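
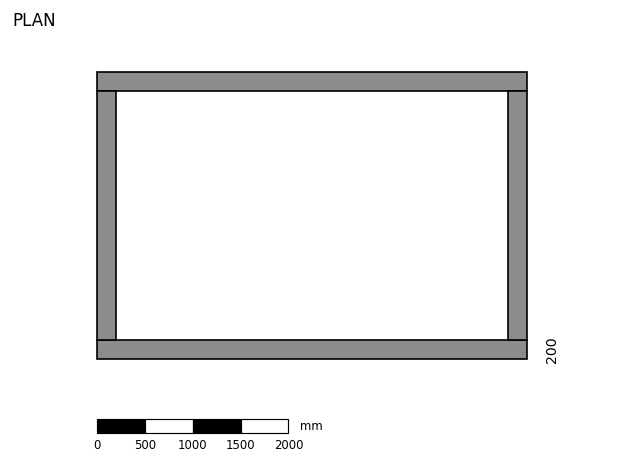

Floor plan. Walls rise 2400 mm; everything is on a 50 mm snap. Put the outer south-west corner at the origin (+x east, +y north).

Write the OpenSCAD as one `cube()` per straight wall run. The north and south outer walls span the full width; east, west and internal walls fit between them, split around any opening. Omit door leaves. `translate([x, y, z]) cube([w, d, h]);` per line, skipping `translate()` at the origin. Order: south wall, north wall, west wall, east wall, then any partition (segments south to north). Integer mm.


cube([4500, 200, 2400]);
translate([0, 2800, 0]) cube([4500, 200, 2400]);
translate([0, 200, 0]) cube([200, 2600, 2400]);
translate([4300, 200, 0]) cube([200, 2600, 2400]);


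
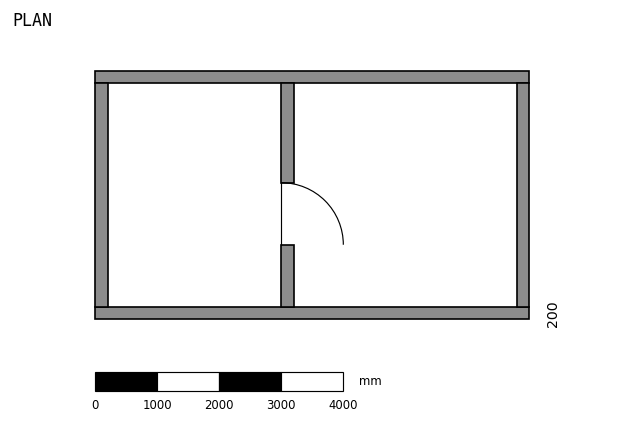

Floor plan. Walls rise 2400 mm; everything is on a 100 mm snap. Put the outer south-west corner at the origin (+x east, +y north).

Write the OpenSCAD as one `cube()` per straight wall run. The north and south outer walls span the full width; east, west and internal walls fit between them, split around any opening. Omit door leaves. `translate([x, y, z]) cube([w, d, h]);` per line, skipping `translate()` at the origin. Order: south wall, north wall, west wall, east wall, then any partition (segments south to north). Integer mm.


cube([7000, 200, 2400]);
translate([0, 3800, 0]) cube([7000, 200, 2400]);
translate([0, 200, 0]) cube([200, 3600, 2400]);
translate([6800, 200, 0]) cube([200, 3600, 2400]);
translate([3000, 200, 0]) cube([200, 1000, 2400]);
translate([3000, 2200, 0]) cube([200, 1600, 2400]);


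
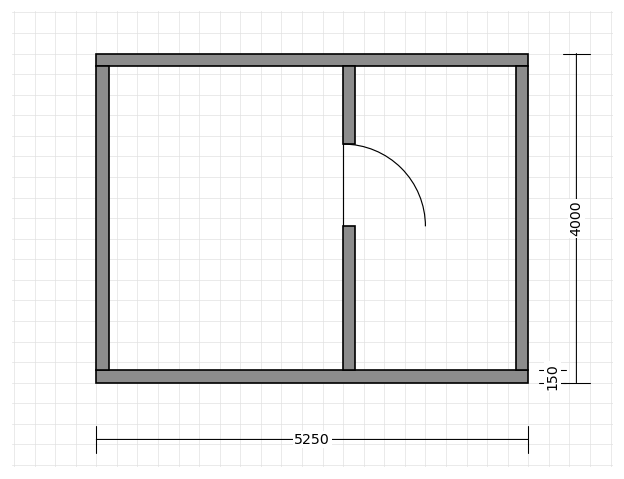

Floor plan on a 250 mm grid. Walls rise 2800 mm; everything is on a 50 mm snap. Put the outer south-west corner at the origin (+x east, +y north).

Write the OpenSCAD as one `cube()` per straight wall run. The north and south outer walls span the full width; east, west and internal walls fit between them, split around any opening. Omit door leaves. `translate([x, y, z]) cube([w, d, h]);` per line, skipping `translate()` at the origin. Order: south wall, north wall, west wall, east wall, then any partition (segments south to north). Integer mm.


cube([5250, 150, 2800]);
translate([0, 3850, 0]) cube([5250, 150, 2800]);
translate([0, 150, 0]) cube([150, 3700, 2800]);
translate([5100, 150, 0]) cube([150, 3700, 2800]);
translate([3000, 150, 0]) cube([150, 1750, 2800]);
translate([3000, 2900, 0]) cube([150, 950, 2800]);


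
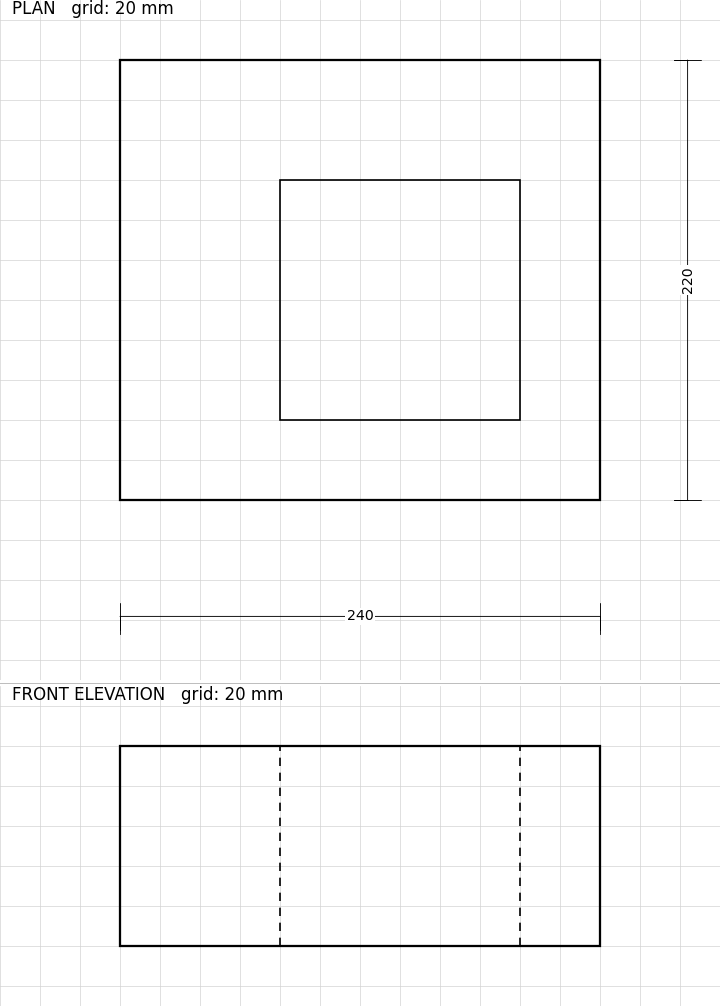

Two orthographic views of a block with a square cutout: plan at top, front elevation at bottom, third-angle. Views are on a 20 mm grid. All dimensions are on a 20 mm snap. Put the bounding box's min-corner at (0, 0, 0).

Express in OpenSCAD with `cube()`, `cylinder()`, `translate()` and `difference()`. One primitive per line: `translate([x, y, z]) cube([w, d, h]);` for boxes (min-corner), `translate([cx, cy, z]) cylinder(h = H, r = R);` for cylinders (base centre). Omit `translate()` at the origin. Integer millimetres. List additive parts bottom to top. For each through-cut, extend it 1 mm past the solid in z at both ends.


difference() {
  cube([240, 220, 100]);
  translate([80, 40, -1]) cube([120, 120, 102]);
}


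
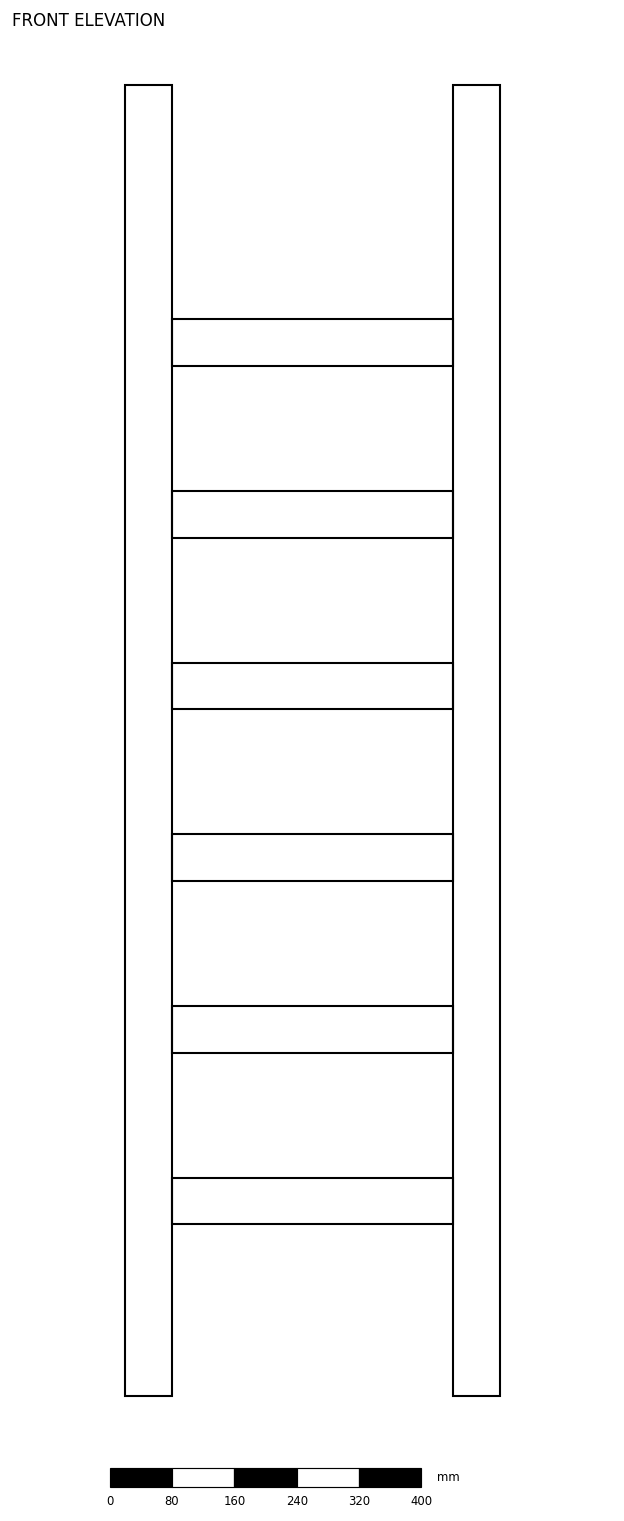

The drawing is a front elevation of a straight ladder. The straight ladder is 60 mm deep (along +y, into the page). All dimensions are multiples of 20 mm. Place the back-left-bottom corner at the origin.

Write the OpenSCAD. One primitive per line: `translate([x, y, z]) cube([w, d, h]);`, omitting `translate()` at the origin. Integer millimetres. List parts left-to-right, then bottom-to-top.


cube([60, 60, 1680]);
translate([60, 0, 220]) cube([360, 60, 60]);
translate([60, 0, 440]) cube([360, 60, 60]);
translate([60, 0, 660]) cube([360, 60, 60]);
translate([60, 0, 880]) cube([360, 60, 60]);
translate([60, 0, 1100]) cube([360, 60, 60]);
translate([60, 0, 1320]) cube([360, 60, 60]);
translate([420, 0, 0]) cube([60, 60, 1680]);


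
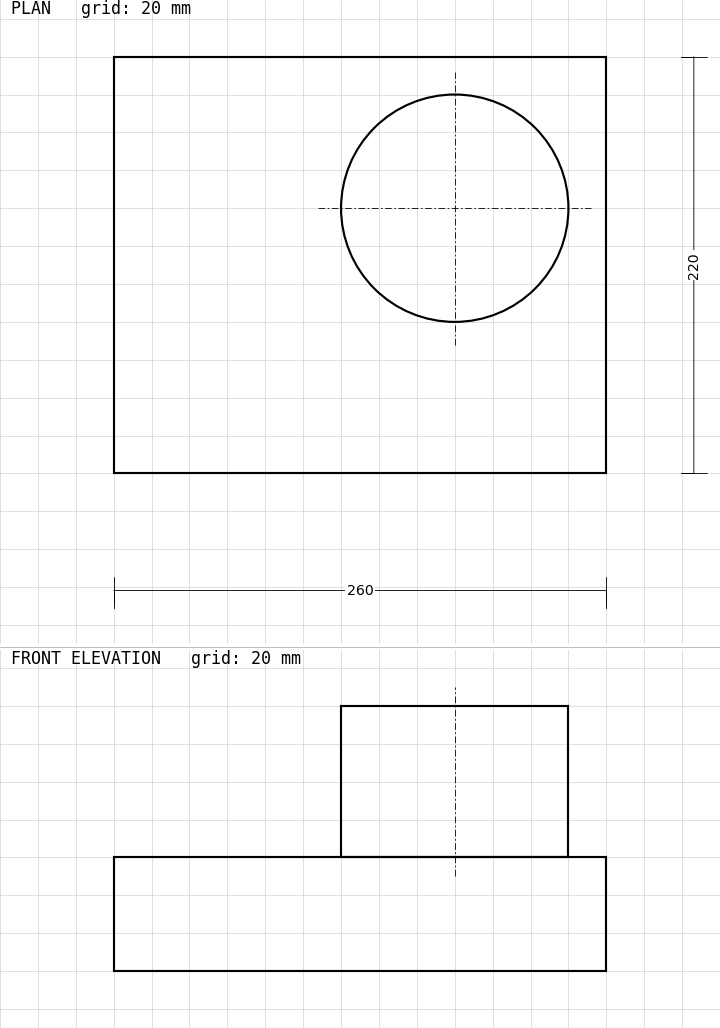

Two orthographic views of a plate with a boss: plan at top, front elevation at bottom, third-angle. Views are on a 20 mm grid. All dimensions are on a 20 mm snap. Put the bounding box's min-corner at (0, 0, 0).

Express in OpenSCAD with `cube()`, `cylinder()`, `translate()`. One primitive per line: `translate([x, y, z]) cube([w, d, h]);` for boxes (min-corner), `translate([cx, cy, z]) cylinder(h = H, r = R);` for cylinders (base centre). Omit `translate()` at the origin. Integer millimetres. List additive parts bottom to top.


cube([260, 220, 60]);
translate([180, 140, 60]) cylinder(h = 80, r = 60);


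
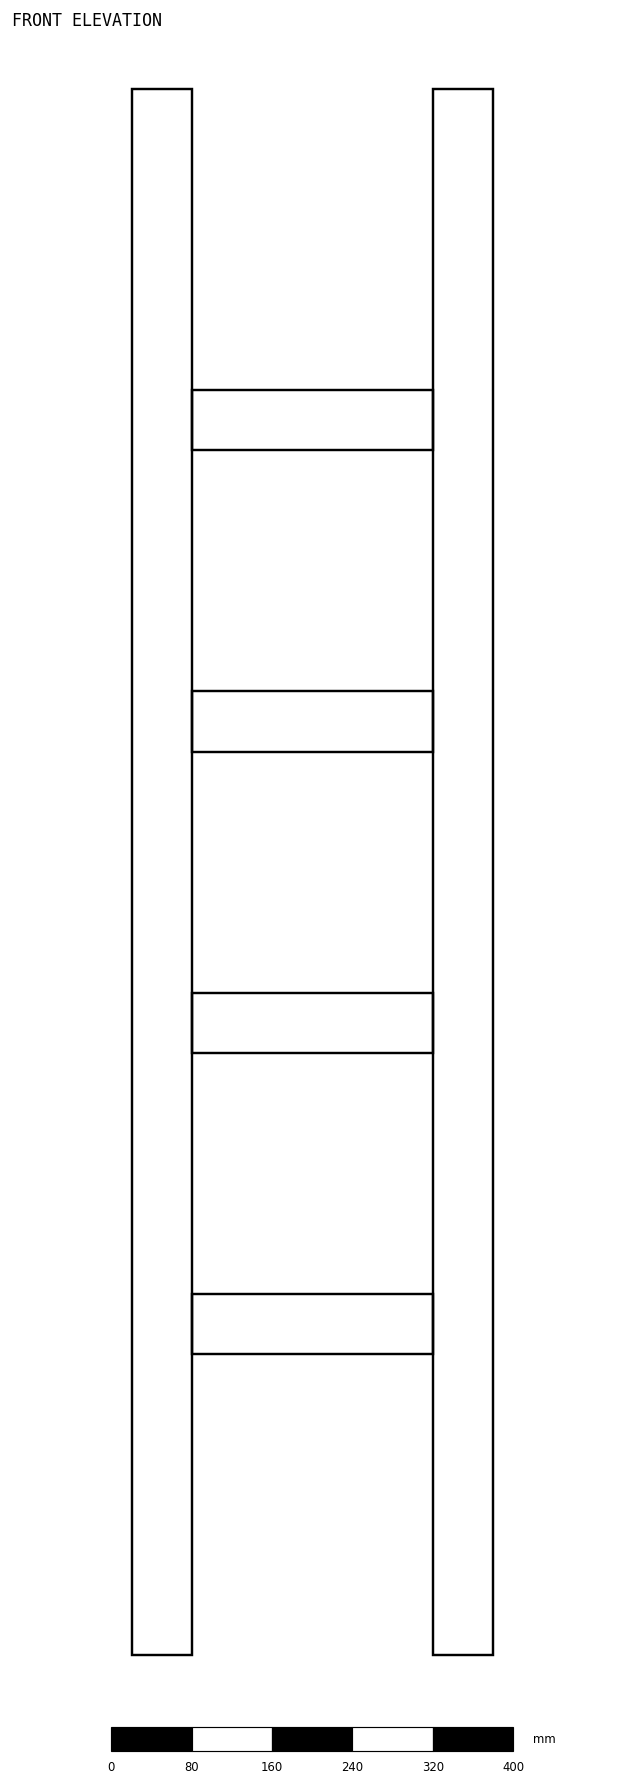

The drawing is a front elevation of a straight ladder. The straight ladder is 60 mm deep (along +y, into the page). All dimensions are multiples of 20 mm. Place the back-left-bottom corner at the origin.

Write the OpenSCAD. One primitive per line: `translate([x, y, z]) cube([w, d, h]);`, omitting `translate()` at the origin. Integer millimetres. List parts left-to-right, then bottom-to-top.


cube([60, 60, 1560]);
translate([60, 0, 300]) cube([240, 60, 60]);
translate([60, 0, 600]) cube([240, 60, 60]);
translate([60, 0, 900]) cube([240, 60, 60]);
translate([60, 0, 1200]) cube([240, 60, 60]);
translate([300, 0, 0]) cube([60, 60, 1560]);


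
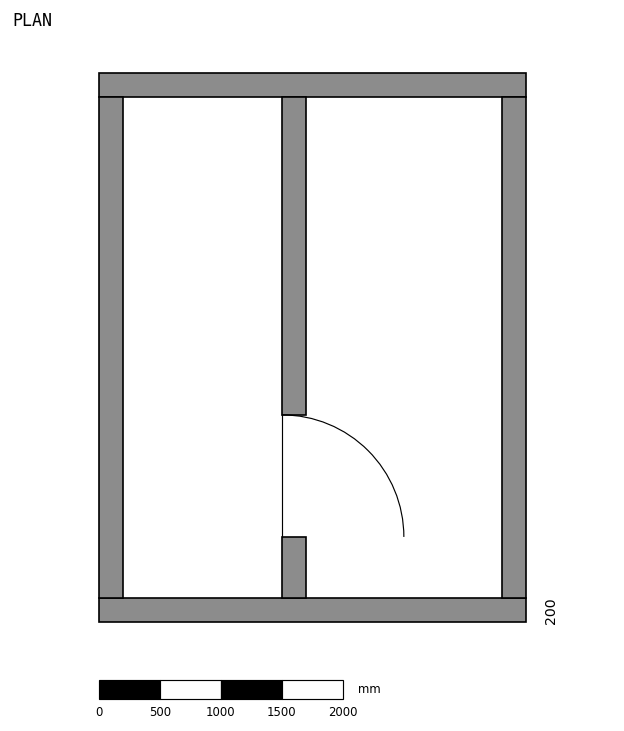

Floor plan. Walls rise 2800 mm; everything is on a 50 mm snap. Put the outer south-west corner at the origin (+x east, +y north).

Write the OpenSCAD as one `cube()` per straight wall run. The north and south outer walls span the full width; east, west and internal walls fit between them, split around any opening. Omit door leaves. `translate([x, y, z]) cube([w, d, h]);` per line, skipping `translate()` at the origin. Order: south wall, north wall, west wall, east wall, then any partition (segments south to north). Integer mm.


cube([3500, 200, 2800]);
translate([0, 4300, 0]) cube([3500, 200, 2800]);
translate([0, 200, 0]) cube([200, 4100, 2800]);
translate([3300, 200, 0]) cube([200, 4100, 2800]);
translate([1500, 200, 0]) cube([200, 500, 2800]);
translate([1500, 1700, 0]) cube([200, 2600, 2800]);


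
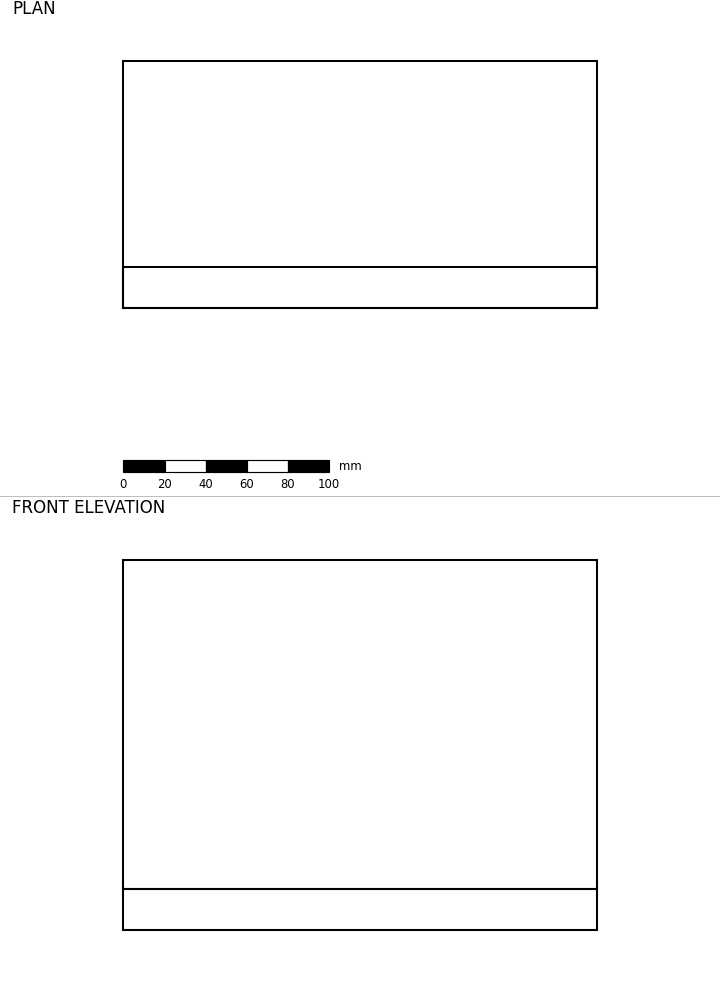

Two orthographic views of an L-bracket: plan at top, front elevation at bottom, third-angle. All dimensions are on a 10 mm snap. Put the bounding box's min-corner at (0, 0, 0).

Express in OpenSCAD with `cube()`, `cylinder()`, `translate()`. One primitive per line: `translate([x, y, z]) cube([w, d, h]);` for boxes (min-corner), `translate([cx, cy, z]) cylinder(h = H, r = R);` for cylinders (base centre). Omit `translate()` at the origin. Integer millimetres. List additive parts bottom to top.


cube([230, 120, 20]);
translate([0, 0, 20]) cube([230, 20, 160]);


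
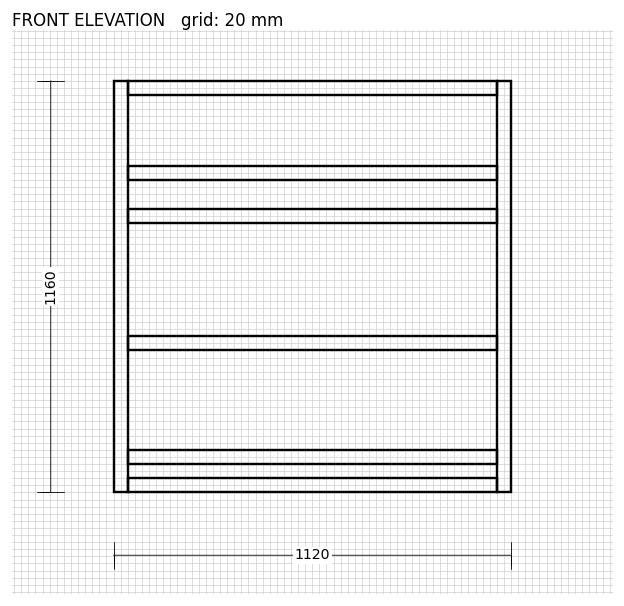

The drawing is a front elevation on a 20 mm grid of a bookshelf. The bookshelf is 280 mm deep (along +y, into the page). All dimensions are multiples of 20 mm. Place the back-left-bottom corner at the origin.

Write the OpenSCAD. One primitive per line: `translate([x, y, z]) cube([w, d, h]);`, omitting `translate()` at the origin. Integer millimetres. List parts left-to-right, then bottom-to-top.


cube([40, 280, 1160]);
translate([40, 0, 0]) cube([1040, 280, 40]);
translate([40, 0, 80]) cube([1040, 280, 40]);
translate([40, 0, 400]) cube([1040, 280, 40]);
translate([40, 0, 760]) cube([1040, 280, 40]);
translate([40, 0, 880]) cube([1040, 280, 40]);
translate([40, 0, 1120]) cube([1040, 280, 40]);
translate([1080, 0, 0]) cube([40, 280, 1160]);


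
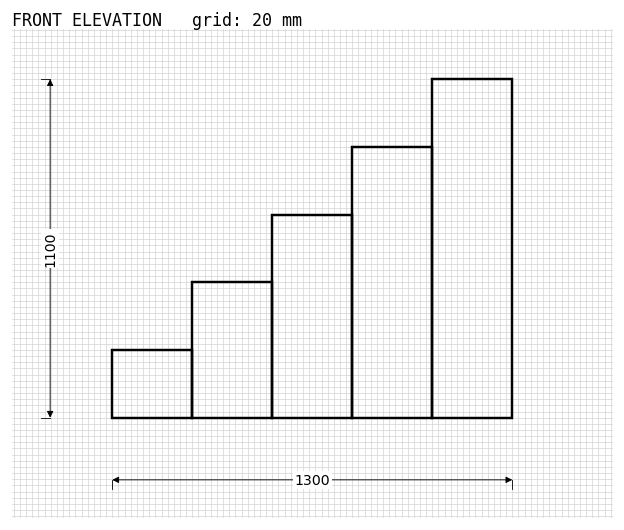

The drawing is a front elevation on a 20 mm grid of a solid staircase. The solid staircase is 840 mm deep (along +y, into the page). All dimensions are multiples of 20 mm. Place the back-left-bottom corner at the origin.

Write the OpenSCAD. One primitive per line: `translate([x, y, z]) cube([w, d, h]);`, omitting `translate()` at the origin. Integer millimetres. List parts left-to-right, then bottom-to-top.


cube([260, 840, 220]);
translate([260, 0, 0]) cube([260, 840, 440]);
translate([520, 0, 0]) cube([260, 840, 660]);
translate([780, 0, 0]) cube([260, 840, 880]);
translate([1040, 0, 0]) cube([260, 840, 1100]);


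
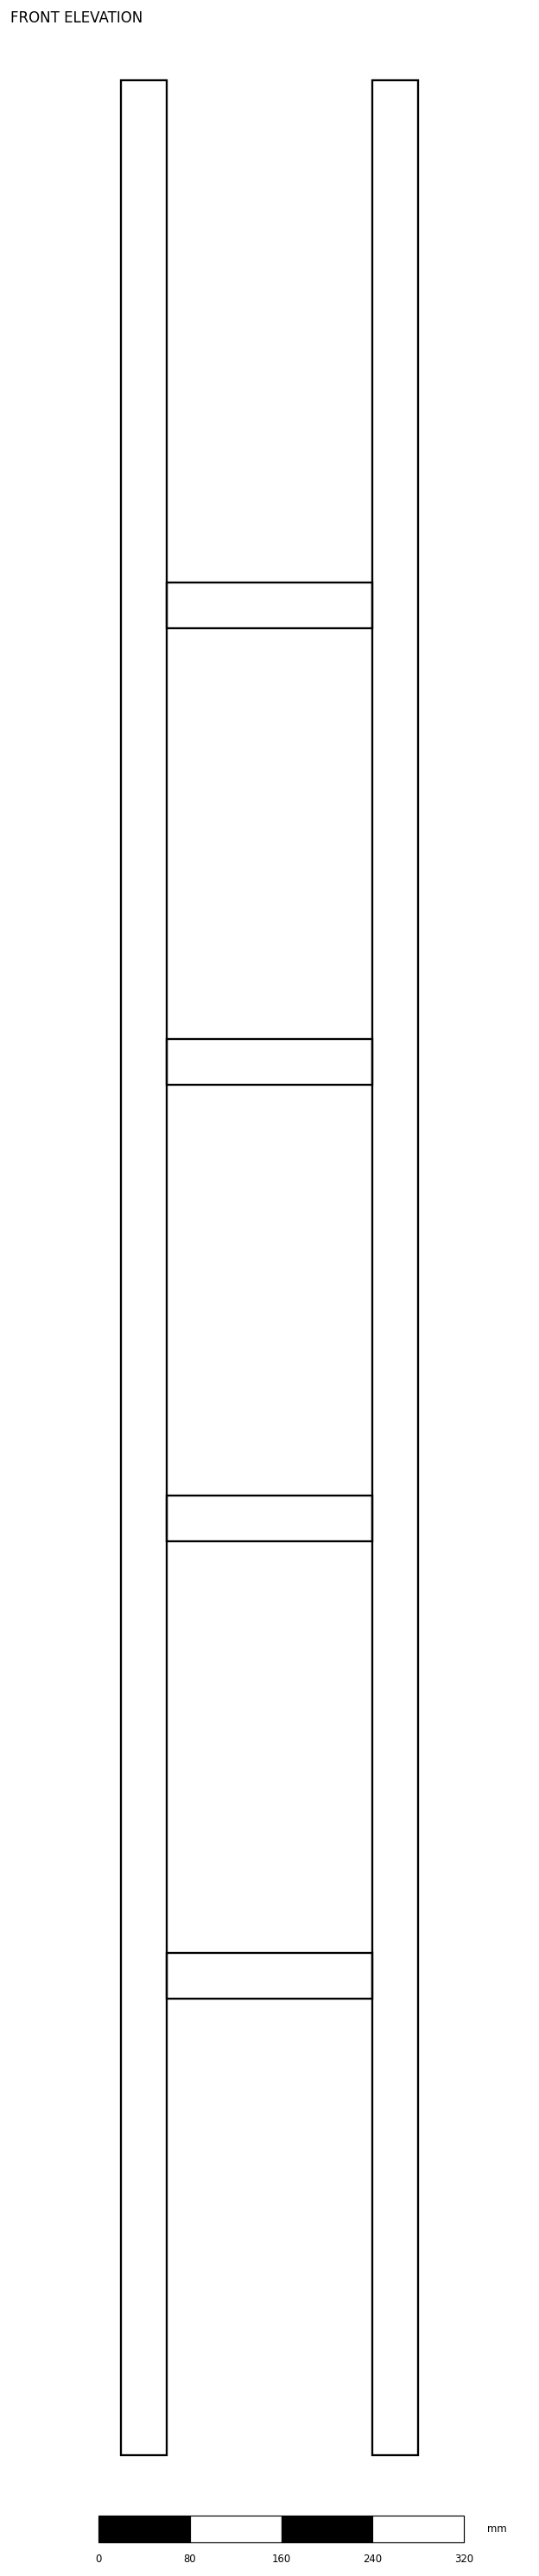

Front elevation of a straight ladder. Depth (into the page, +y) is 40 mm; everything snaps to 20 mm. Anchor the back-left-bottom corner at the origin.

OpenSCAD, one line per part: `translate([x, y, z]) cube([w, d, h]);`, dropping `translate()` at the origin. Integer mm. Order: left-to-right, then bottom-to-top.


cube([40, 40, 2080]);
translate([40, 0, 400]) cube([180, 40, 40]);
translate([40, 0, 800]) cube([180, 40, 40]);
translate([40, 0, 1200]) cube([180, 40, 40]);
translate([40, 0, 1600]) cube([180, 40, 40]);
translate([220, 0, 0]) cube([40, 40, 2080]);


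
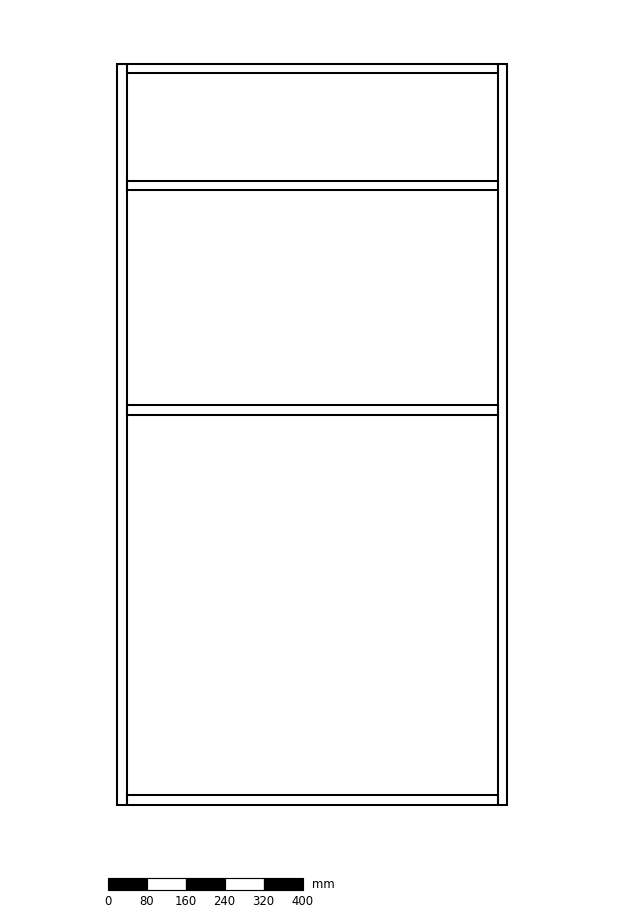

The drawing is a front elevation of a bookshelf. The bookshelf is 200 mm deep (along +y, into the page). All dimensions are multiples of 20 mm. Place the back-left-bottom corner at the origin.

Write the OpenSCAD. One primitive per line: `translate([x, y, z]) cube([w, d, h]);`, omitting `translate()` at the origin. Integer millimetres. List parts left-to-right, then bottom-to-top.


cube([20, 200, 1520]);
translate([20, 0, 0]) cube([760, 200, 20]);
translate([20, 0, 800]) cube([760, 200, 20]);
translate([20, 0, 1260]) cube([760, 200, 20]);
translate([20, 0, 1500]) cube([760, 200, 20]);
translate([780, 0, 0]) cube([20, 200, 1520]);


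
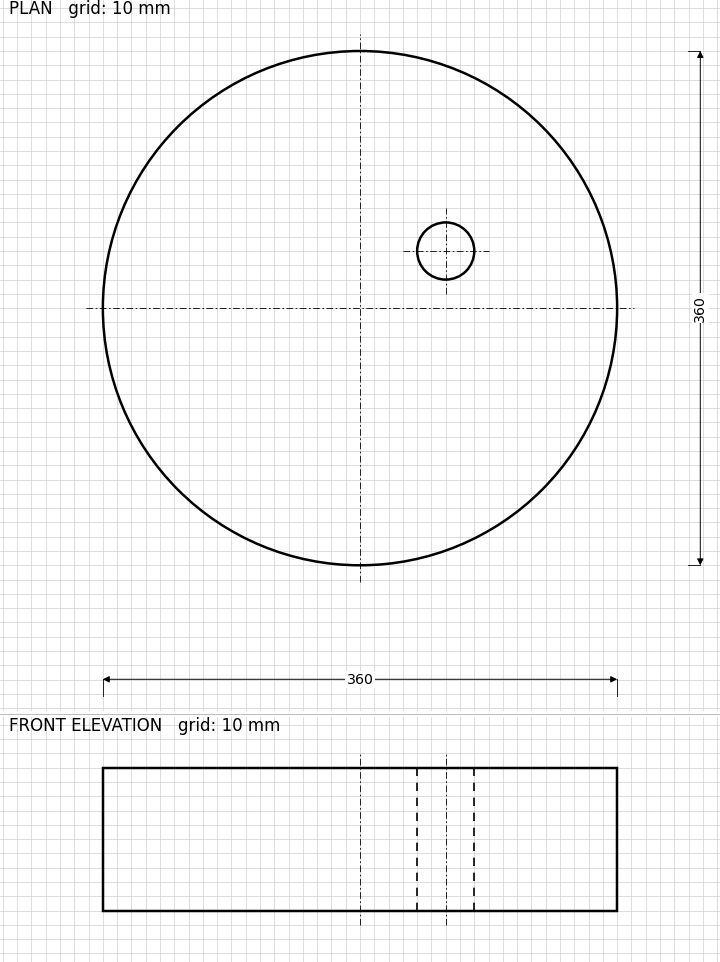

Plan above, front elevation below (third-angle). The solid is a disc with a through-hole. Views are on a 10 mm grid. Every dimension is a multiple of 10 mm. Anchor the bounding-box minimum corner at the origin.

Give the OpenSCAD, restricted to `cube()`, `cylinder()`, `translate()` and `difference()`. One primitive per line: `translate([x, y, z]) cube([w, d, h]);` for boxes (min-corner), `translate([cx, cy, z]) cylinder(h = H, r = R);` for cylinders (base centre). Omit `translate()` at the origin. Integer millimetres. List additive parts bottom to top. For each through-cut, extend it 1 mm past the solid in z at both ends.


difference() {
  translate([180, 180, 0]) cylinder(h = 100, r = 180);
  translate([240, 220, -1]) cylinder(h = 102, r = 20);
}


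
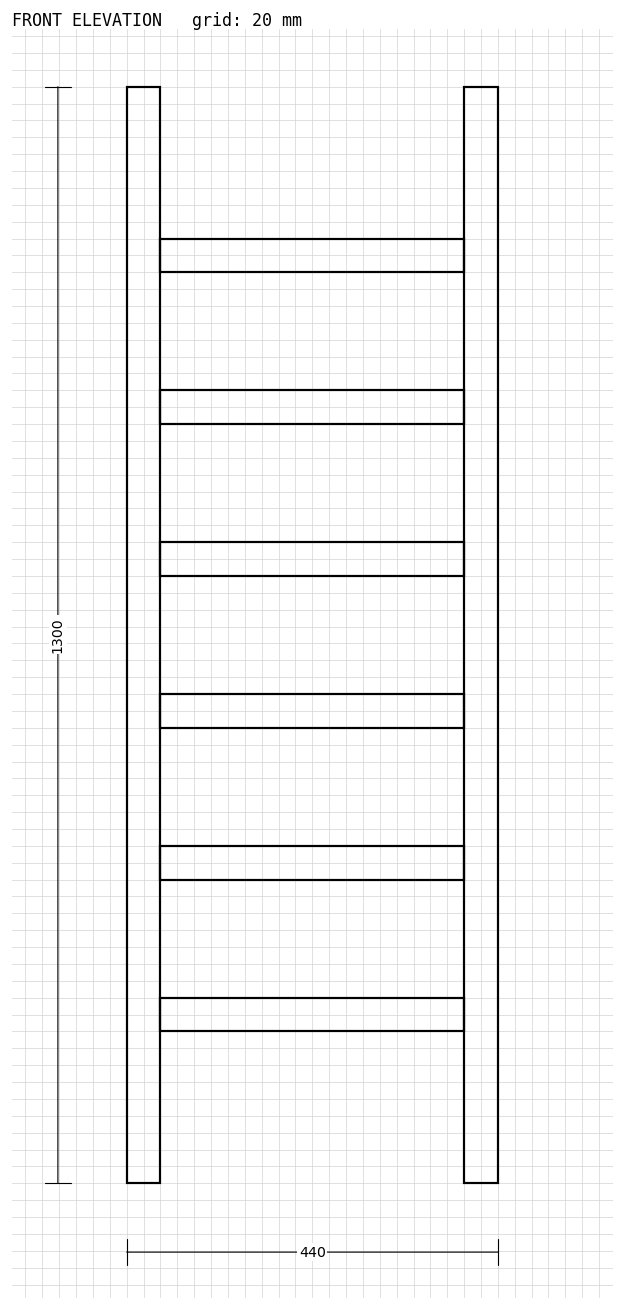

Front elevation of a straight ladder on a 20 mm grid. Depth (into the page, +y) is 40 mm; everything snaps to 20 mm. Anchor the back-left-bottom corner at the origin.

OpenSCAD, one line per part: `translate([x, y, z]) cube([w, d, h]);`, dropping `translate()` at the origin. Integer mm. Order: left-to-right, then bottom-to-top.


cube([40, 40, 1300]);
translate([40, 0, 180]) cube([360, 40, 40]);
translate([40, 0, 360]) cube([360, 40, 40]);
translate([40, 0, 540]) cube([360, 40, 40]);
translate([40, 0, 720]) cube([360, 40, 40]);
translate([40, 0, 900]) cube([360, 40, 40]);
translate([40, 0, 1080]) cube([360, 40, 40]);
translate([400, 0, 0]) cube([40, 40, 1300]);


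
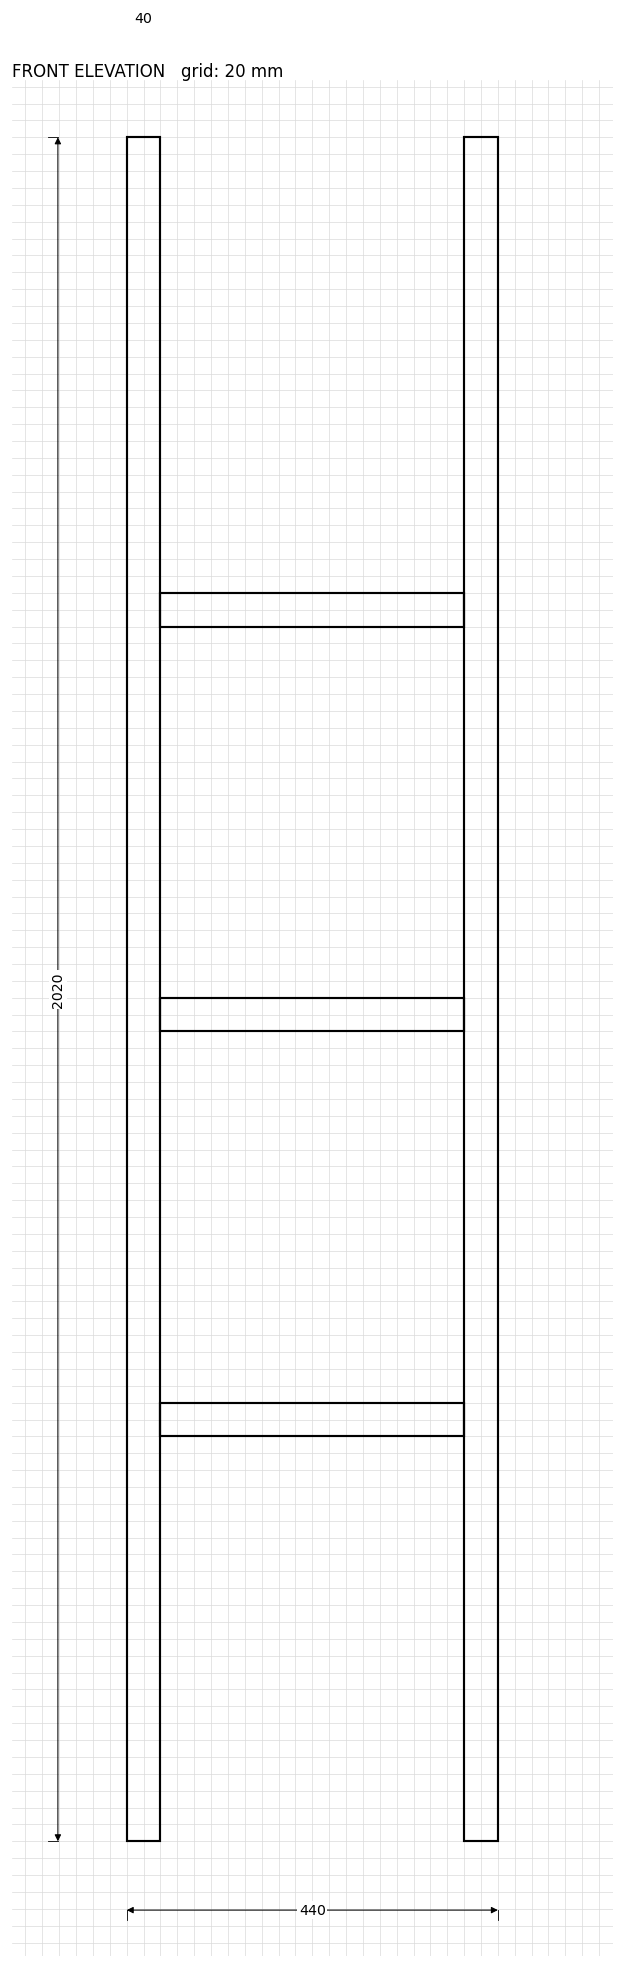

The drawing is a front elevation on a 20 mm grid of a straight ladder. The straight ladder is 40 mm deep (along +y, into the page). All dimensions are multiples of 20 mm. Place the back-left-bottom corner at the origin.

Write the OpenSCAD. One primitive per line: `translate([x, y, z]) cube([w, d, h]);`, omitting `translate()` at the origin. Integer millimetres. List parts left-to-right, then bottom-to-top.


cube([40, 40, 2020]);
translate([40, 0, 480]) cube([360, 40, 40]);
translate([40, 0, 960]) cube([360, 40, 40]);
translate([40, 0, 1440]) cube([360, 40, 40]);
translate([400, 0, 0]) cube([40, 40, 2020]);


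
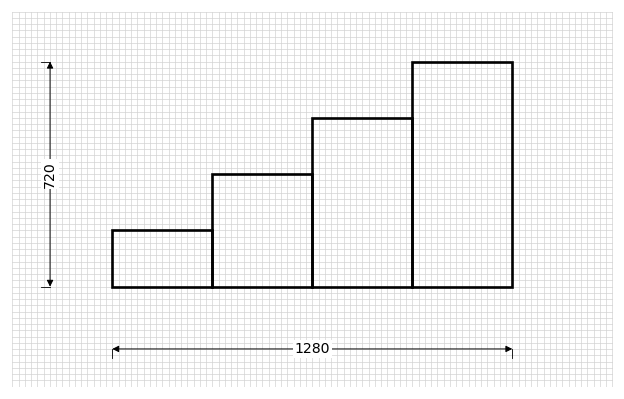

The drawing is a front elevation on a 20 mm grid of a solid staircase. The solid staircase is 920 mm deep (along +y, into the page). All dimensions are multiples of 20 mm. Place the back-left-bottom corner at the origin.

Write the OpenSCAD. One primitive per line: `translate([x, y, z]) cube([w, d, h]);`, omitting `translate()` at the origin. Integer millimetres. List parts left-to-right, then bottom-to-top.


cube([320, 920, 180]);
translate([320, 0, 0]) cube([320, 920, 360]);
translate([640, 0, 0]) cube([320, 920, 540]);
translate([960, 0, 0]) cube([320, 920, 720]);


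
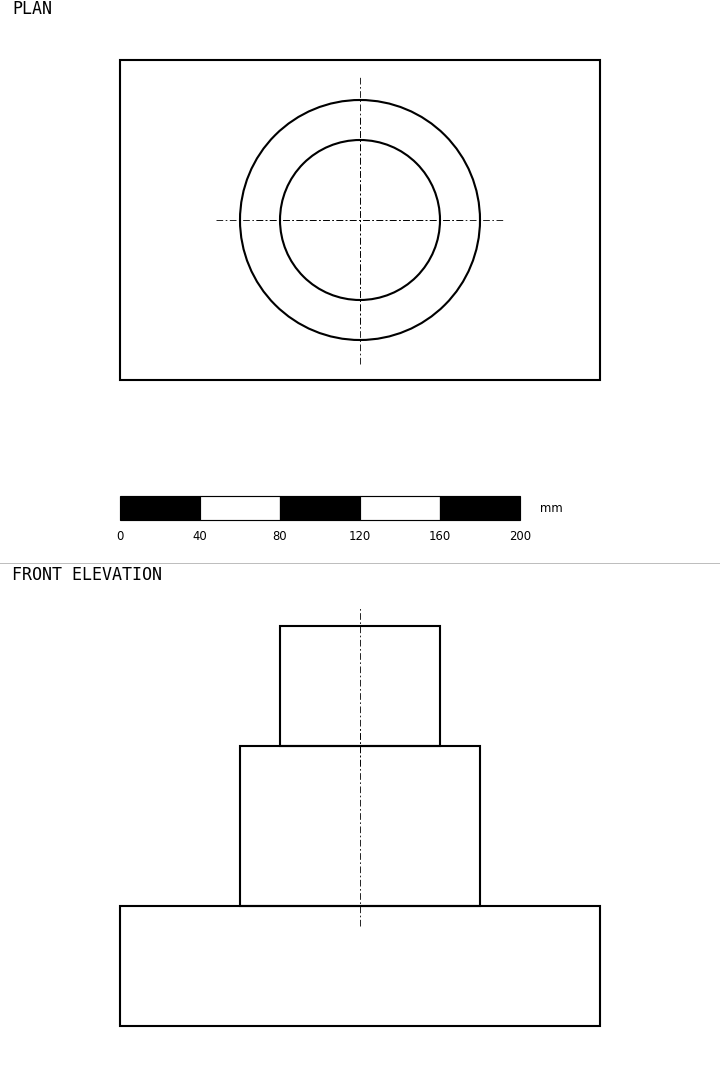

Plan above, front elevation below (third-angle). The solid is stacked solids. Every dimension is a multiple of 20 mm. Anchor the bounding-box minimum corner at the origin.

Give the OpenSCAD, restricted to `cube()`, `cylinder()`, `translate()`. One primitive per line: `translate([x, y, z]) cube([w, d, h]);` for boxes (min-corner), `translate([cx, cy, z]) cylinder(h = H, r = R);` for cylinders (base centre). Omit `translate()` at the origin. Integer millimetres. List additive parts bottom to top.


cube([240, 160, 60]);
translate([120, 80, 60]) cylinder(h = 80, r = 60);
translate([120, 80, 140]) cylinder(h = 60, r = 40);


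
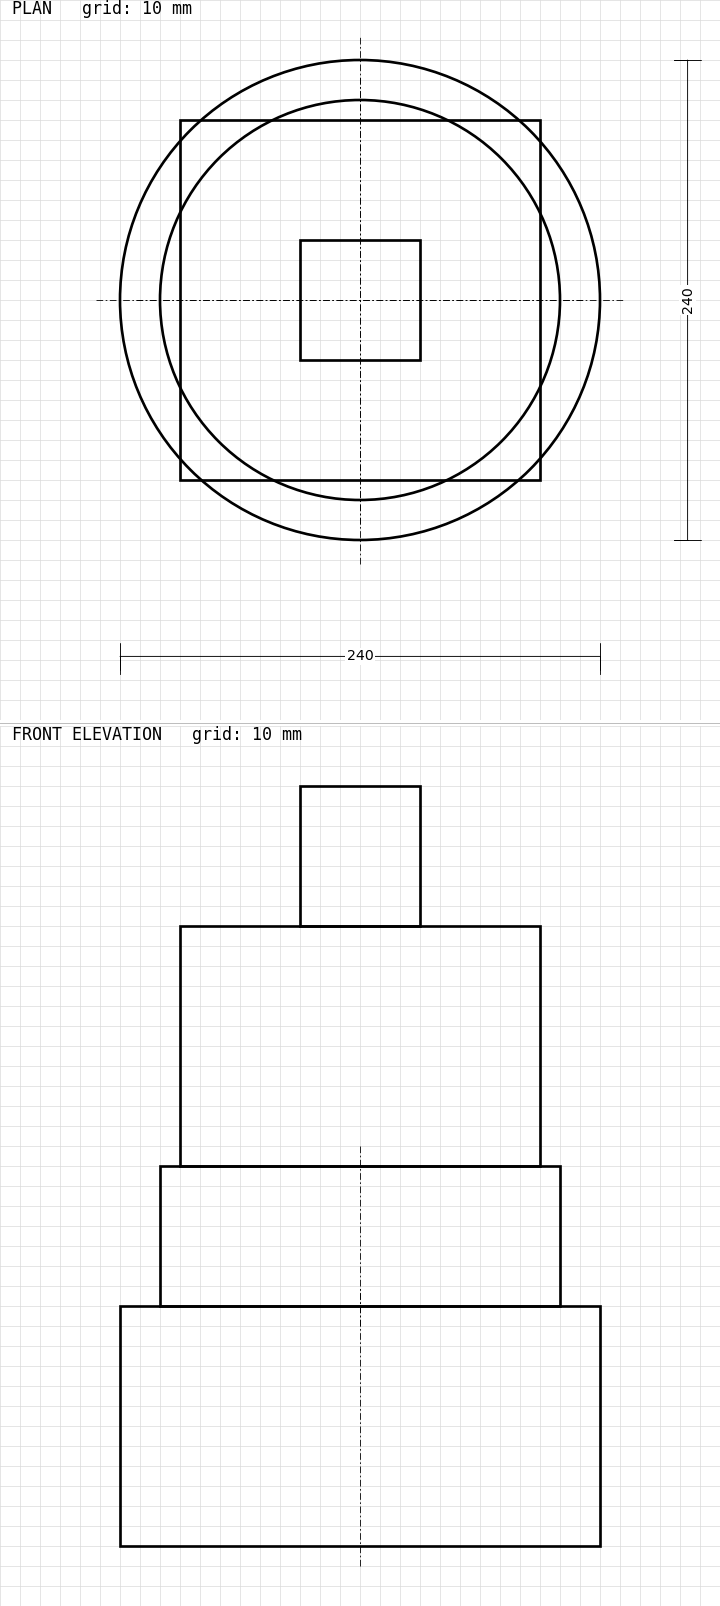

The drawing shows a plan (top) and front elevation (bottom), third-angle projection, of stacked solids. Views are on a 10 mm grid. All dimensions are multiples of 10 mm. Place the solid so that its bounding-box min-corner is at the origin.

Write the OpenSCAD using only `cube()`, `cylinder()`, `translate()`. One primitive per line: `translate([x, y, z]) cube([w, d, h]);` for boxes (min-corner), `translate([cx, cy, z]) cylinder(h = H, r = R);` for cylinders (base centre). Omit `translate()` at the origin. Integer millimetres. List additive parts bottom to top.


translate([120, 120, 0]) cylinder(h = 120, r = 120);
translate([120, 120, 120]) cylinder(h = 70, r = 100);
translate([30, 30, 190]) cube([180, 180, 120]);
translate([90, 90, 310]) cube([60, 60, 70]);


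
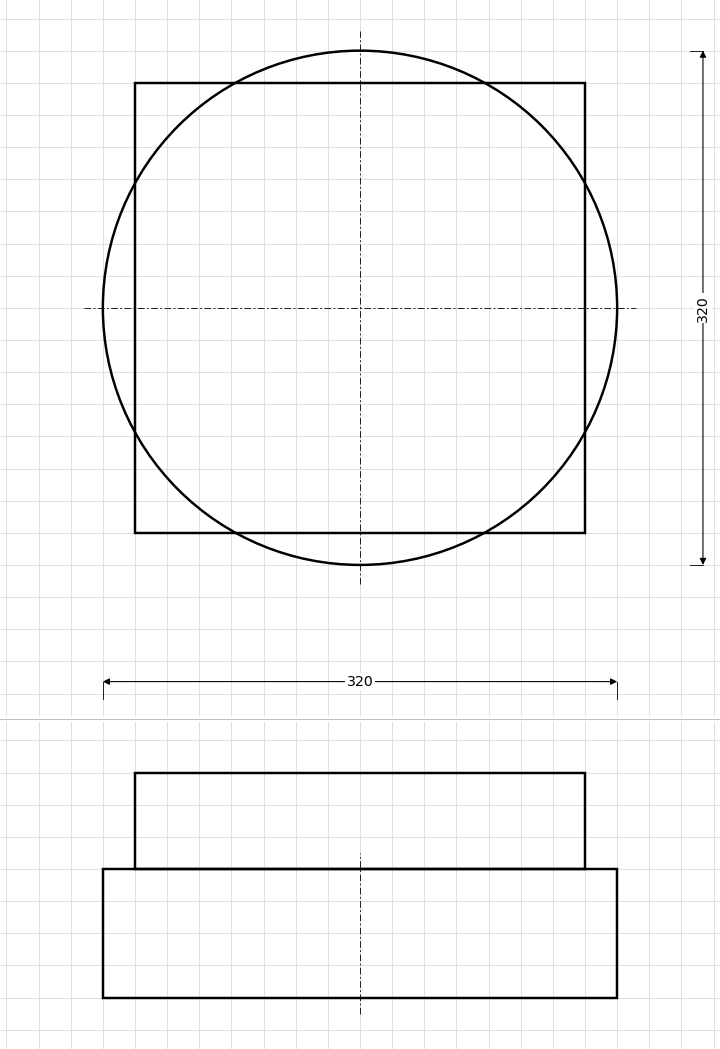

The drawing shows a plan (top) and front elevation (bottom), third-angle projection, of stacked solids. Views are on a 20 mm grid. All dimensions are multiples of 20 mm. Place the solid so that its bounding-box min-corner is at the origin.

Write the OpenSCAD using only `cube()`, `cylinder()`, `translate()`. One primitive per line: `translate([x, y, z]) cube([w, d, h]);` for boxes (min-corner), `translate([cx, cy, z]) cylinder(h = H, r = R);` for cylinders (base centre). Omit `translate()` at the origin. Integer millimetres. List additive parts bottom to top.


translate([160, 160, 0]) cylinder(h = 80, r = 160);
translate([20, 20, 80]) cube([280, 280, 60]);


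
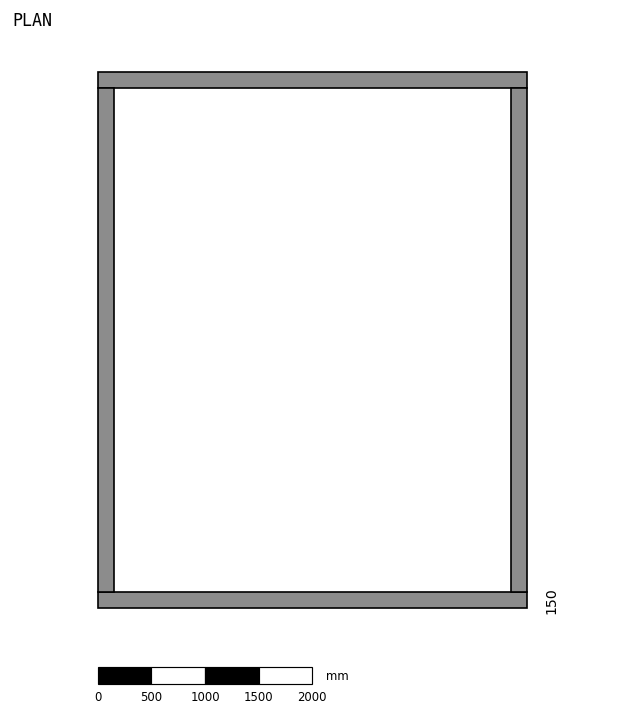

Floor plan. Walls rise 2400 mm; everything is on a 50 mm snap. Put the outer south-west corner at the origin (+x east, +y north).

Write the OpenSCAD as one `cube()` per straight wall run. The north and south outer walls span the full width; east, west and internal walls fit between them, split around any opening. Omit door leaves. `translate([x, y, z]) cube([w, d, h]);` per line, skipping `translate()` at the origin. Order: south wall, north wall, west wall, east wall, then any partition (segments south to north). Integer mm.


cube([4000, 150, 2400]);
translate([0, 4850, 0]) cube([4000, 150, 2400]);
translate([0, 150, 0]) cube([150, 4700, 2400]);
translate([3850, 150, 0]) cube([150, 4700, 2400]);


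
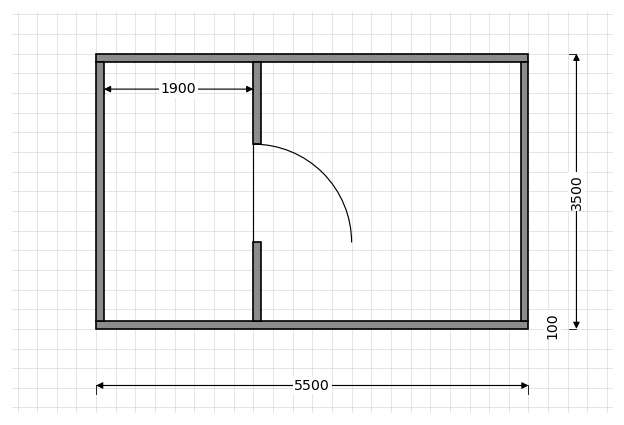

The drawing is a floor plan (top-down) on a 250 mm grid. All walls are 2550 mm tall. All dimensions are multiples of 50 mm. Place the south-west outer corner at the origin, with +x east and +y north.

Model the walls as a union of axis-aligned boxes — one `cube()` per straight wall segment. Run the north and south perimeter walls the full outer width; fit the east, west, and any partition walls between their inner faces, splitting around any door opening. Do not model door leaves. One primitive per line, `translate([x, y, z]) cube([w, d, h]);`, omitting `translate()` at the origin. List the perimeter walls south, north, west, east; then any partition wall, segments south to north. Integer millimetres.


cube([5500, 100, 2550]);
translate([0, 3400, 0]) cube([5500, 100, 2550]);
translate([0, 100, 0]) cube([100, 3300, 2550]);
translate([5400, 100, 0]) cube([100, 3300, 2550]);
translate([2000, 100, 0]) cube([100, 1000, 2550]);
translate([2000, 2350, 0]) cube([100, 1050, 2550]);


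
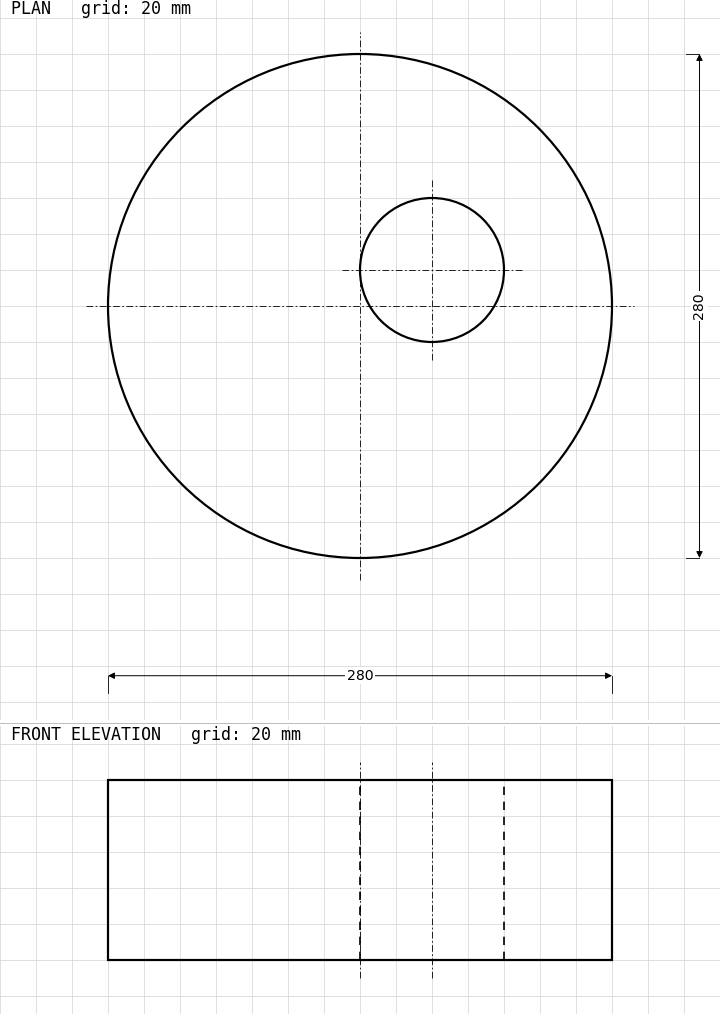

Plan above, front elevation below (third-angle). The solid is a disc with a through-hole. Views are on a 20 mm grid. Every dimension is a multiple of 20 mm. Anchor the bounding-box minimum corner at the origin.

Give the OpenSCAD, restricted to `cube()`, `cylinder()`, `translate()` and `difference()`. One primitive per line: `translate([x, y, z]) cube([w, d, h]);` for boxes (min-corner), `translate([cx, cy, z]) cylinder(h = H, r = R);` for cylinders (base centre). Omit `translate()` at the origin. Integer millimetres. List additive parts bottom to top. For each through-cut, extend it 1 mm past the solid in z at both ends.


difference() {
  translate([140, 140, 0]) cylinder(h = 100, r = 140);
  translate([180, 160, -1]) cylinder(h = 102, r = 40);
}


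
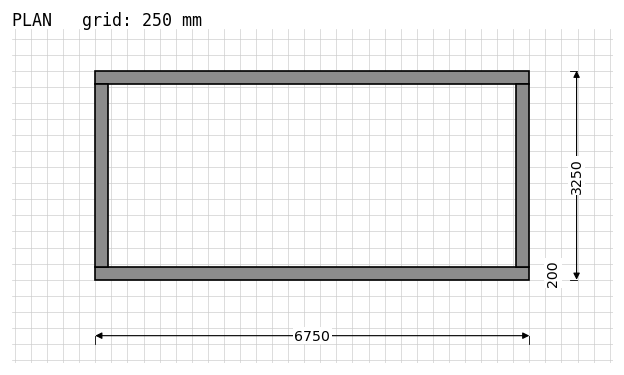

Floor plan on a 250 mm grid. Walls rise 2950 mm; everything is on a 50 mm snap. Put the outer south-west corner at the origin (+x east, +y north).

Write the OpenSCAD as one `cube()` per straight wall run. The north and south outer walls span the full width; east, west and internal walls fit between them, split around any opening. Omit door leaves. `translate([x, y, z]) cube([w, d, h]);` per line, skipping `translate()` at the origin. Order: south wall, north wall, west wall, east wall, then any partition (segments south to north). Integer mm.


cube([6750, 200, 2950]);
translate([0, 3050, 0]) cube([6750, 200, 2950]);
translate([0, 200, 0]) cube([200, 2850, 2950]);
translate([6550, 200, 0]) cube([200, 2850, 2950]);


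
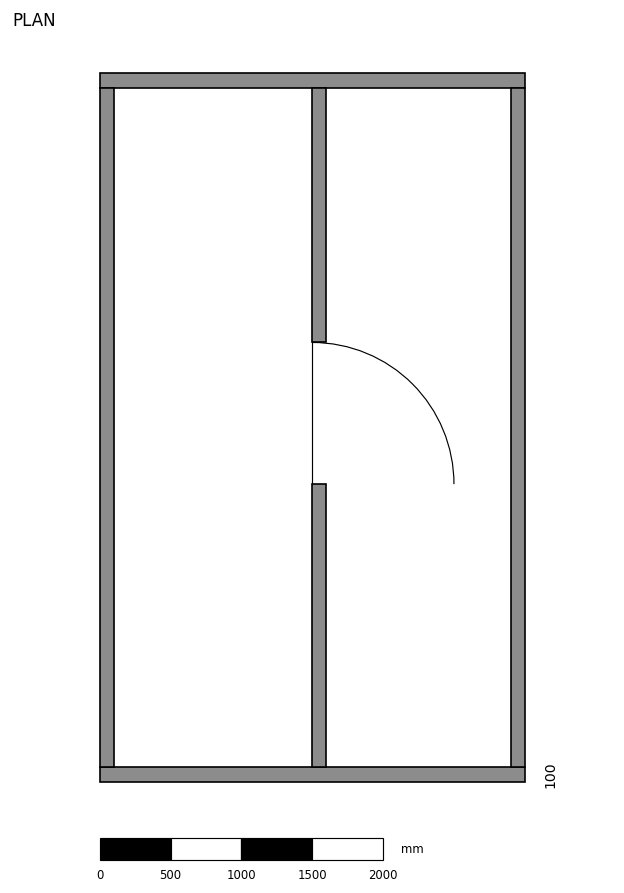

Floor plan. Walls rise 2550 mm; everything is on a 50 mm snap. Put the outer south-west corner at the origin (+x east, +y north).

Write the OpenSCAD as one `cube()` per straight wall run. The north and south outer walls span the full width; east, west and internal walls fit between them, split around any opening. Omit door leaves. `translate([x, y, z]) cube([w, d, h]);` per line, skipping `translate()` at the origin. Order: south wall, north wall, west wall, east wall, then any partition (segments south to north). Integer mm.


cube([3000, 100, 2550]);
translate([0, 4900, 0]) cube([3000, 100, 2550]);
translate([0, 100, 0]) cube([100, 4800, 2550]);
translate([2900, 100, 0]) cube([100, 4800, 2550]);
translate([1500, 100, 0]) cube([100, 2000, 2550]);
translate([1500, 3100, 0]) cube([100, 1800, 2550]);


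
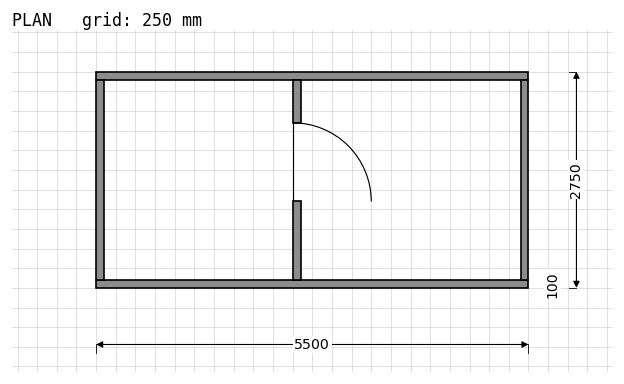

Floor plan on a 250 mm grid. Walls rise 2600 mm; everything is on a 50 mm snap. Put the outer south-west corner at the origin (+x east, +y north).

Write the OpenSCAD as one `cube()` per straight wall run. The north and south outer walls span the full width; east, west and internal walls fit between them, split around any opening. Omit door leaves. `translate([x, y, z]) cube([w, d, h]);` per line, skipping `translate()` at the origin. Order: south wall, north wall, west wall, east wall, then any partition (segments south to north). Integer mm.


cube([5500, 100, 2600]);
translate([0, 2650, 0]) cube([5500, 100, 2600]);
translate([0, 100, 0]) cube([100, 2550, 2600]);
translate([5400, 100, 0]) cube([100, 2550, 2600]);
translate([2500, 100, 0]) cube([100, 1000, 2600]);
translate([2500, 2100, 0]) cube([100, 550, 2600]);


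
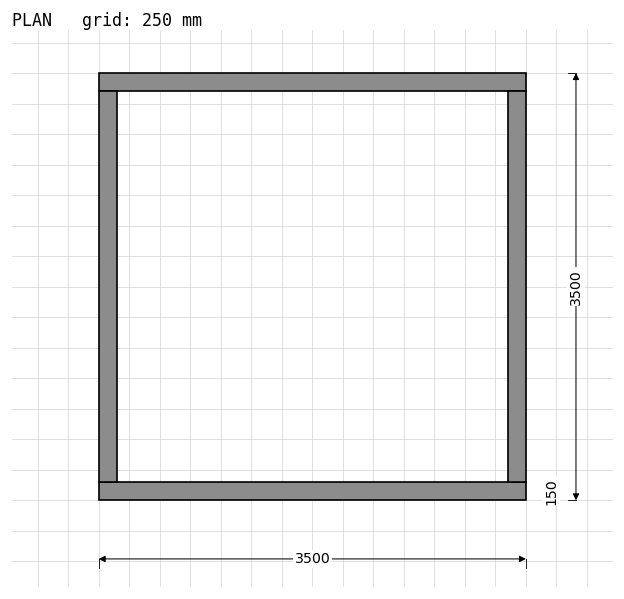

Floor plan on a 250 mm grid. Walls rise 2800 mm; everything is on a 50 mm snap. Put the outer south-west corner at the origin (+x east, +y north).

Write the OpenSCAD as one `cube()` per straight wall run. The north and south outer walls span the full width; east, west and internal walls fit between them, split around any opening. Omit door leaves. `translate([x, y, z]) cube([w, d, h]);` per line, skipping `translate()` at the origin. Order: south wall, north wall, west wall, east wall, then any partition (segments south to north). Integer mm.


cube([3500, 150, 2800]);
translate([0, 3350, 0]) cube([3500, 150, 2800]);
translate([0, 150, 0]) cube([150, 3200, 2800]);
translate([3350, 150, 0]) cube([150, 3200, 2800]);


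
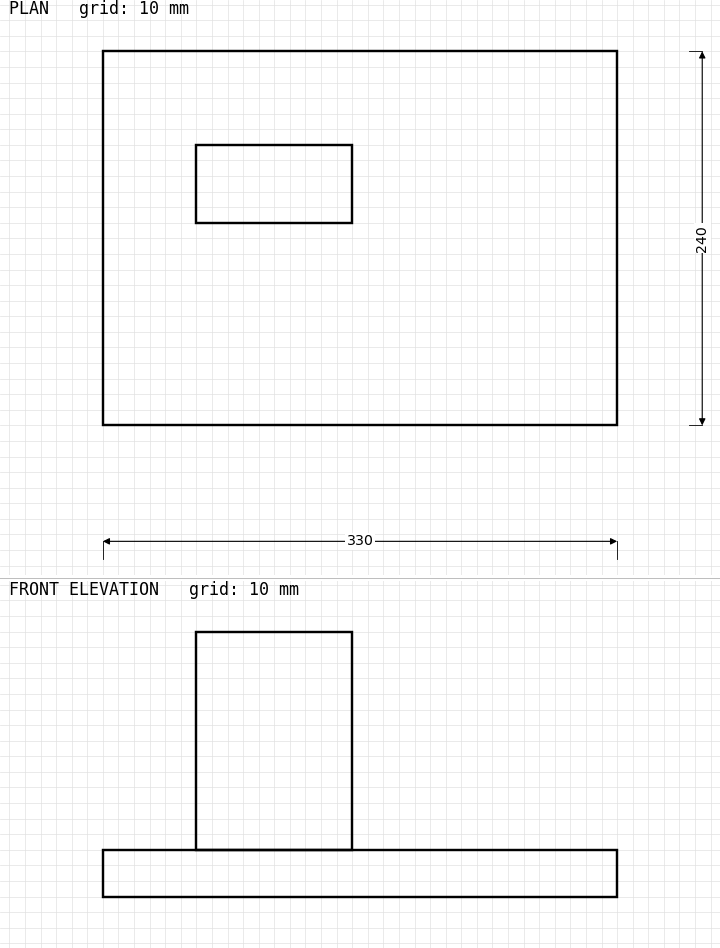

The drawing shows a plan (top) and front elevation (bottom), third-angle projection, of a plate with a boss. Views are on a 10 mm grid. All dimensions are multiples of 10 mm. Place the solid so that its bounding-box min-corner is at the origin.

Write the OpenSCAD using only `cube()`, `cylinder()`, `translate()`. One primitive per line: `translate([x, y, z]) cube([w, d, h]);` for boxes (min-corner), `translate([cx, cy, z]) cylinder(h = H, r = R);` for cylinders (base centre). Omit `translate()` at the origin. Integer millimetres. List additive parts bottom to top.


cube([330, 240, 30]);
translate([60, 130, 30]) cube([100, 50, 140]);


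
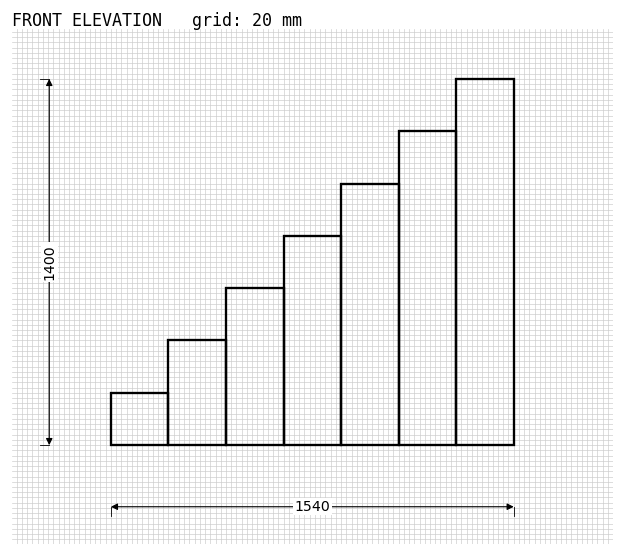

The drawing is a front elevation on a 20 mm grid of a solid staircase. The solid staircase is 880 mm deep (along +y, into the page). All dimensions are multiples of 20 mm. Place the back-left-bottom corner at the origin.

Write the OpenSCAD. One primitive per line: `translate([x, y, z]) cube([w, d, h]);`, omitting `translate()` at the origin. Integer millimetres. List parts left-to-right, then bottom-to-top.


cube([220, 880, 200]);
translate([220, 0, 0]) cube([220, 880, 400]);
translate([440, 0, 0]) cube([220, 880, 600]);
translate([660, 0, 0]) cube([220, 880, 800]);
translate([880, 0, 0]) cube([220, 880, 1000]);
translate([1100, 0, 0]) cube([220, 880, 1200]);
translate([1320, 0, 0]) cube([220, 880, 1400]);


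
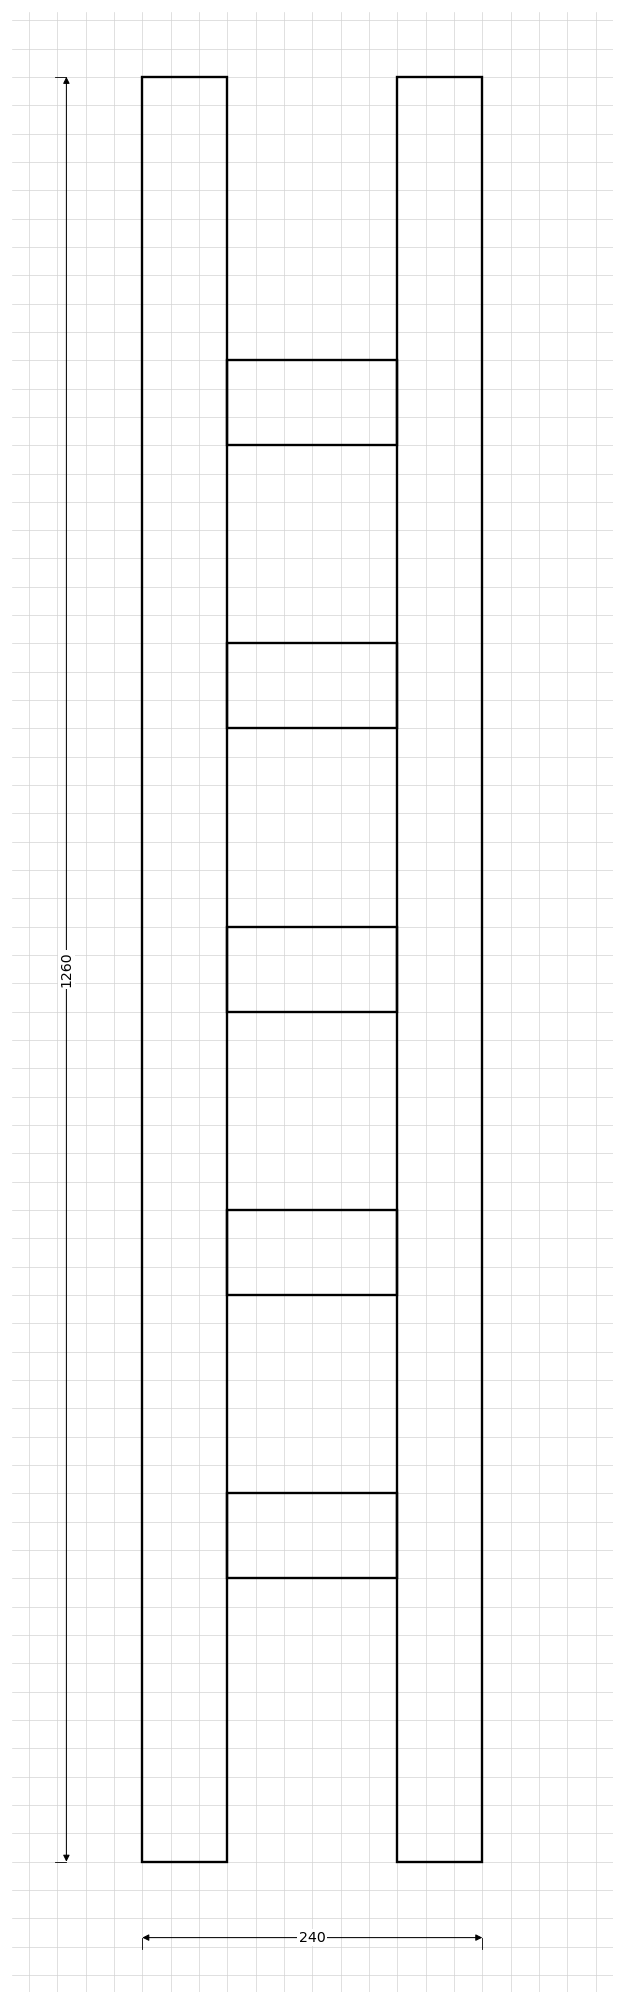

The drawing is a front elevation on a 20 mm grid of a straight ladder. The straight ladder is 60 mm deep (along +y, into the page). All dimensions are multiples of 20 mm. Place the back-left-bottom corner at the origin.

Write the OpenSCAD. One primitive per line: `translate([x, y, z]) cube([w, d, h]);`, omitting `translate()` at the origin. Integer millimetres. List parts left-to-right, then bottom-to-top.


cube([60, 60, 1260]);
translate([60, 0, 200]) cube([120, 60, 60]);
translate([60, 0, 400]) cube([120, 60, 60]);
translate([60, 0, 600]) cube([120, 60, 60]);
translate([60, 0, 800]) cube([120, 60, 60]);
translate([60, 0, 1000]) cube([120, 60, 60]);
translate([180, 0, 0]) cube([60, 60, 1260]);


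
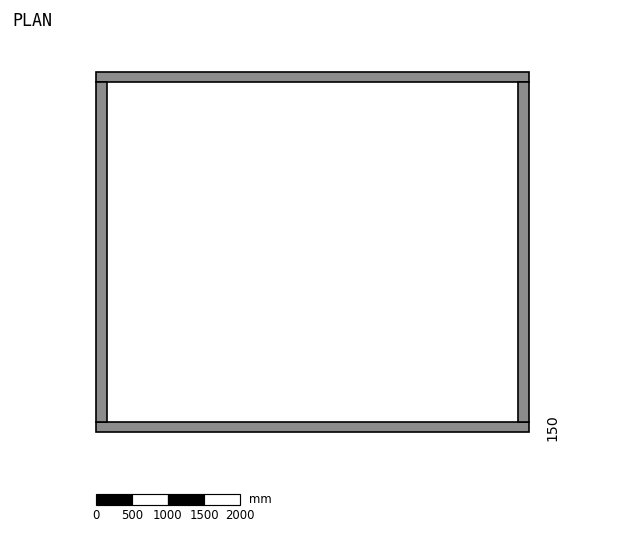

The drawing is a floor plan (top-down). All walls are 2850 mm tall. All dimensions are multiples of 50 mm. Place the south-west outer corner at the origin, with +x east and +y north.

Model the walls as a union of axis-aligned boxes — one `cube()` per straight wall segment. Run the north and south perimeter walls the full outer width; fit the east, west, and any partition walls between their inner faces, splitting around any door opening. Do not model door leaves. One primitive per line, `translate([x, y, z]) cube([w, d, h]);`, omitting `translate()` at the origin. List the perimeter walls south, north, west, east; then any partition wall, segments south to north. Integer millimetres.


cube([6000, 150, 2850]);
translate([0, 4850, 0]) cube([6000, 150, 2850]);
translate([0, 150, 0]) cube([150, 4700, 2850]);
translate([5850, 150, 0]) cube([150, 4700, 2850]);


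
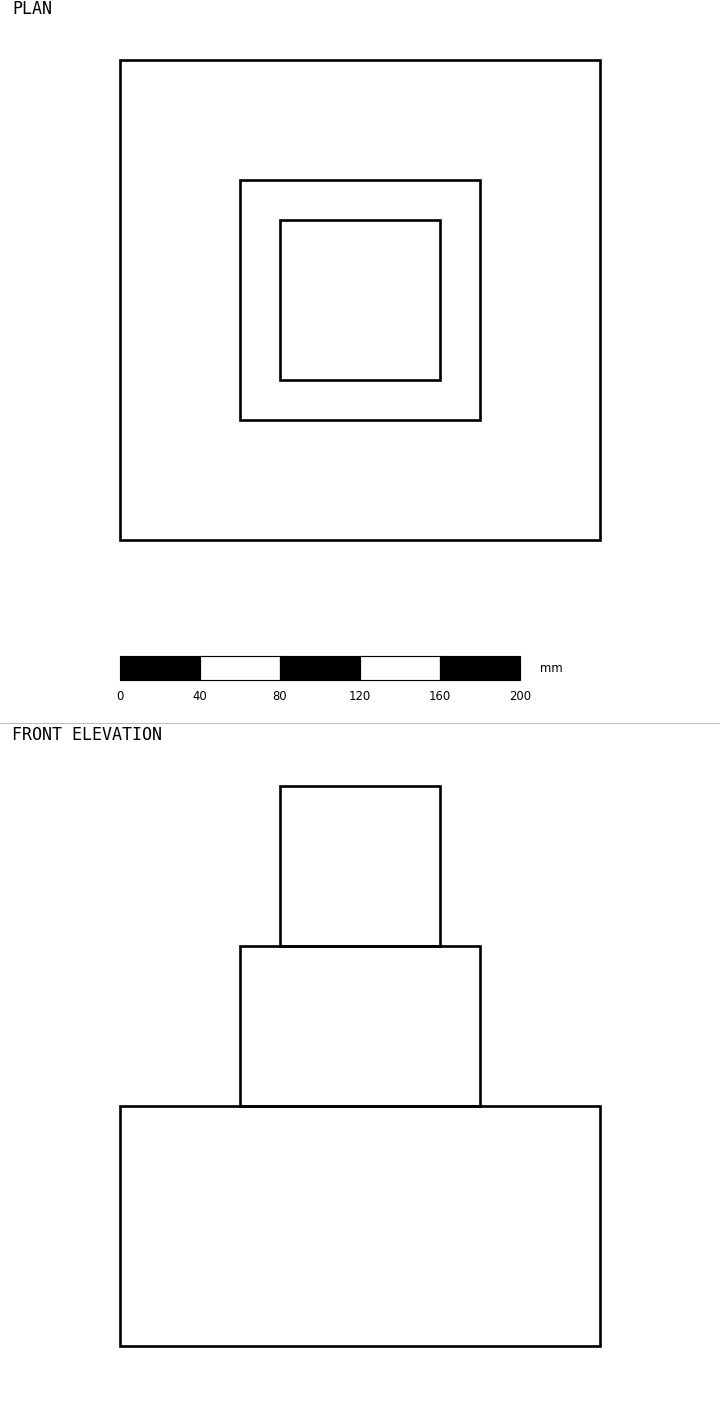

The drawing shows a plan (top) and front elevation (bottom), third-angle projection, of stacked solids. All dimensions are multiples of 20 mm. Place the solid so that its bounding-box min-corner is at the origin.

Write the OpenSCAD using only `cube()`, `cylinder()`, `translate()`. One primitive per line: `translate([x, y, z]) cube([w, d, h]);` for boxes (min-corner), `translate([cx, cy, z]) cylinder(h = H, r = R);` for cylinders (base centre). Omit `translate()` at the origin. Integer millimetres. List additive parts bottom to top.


cube([240, 240, 120]);
translate([60, 60, 120]) cube([120, 120, 80]);
translate([80, 80, 200]) cube([80, 80, 80]);


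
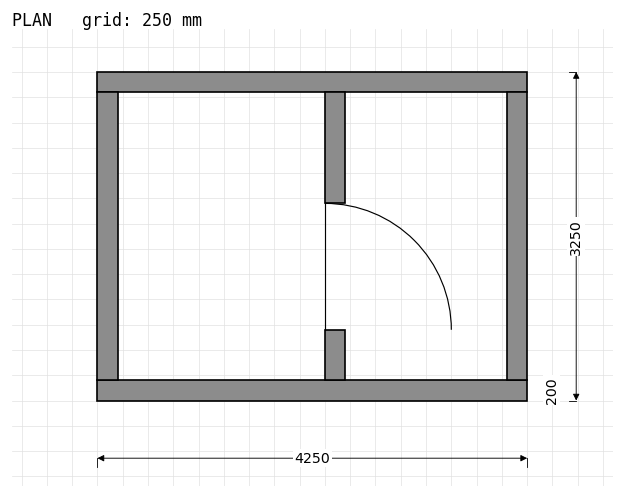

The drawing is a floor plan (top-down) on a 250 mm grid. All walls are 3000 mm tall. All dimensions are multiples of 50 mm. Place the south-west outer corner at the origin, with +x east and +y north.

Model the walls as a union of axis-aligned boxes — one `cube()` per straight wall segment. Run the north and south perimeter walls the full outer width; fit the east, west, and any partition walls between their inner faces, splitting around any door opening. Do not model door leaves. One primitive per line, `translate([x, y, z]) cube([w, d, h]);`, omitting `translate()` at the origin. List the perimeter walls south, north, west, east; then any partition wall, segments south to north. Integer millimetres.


cube([4250, 200, 3000]);
translate([0, 3050, 0]) cube([4250, 200, 3000]);
translate([0, 200, 0]) cube([200, 2850, 3000]);
translate([4050, 200, 0]) cube([200, 2850, 3000]);
translate([2250, 200, 0]) cube([200, 500, 3000]);
translate([2250, 1950, 0]) cube([200, 1100, 3000]);


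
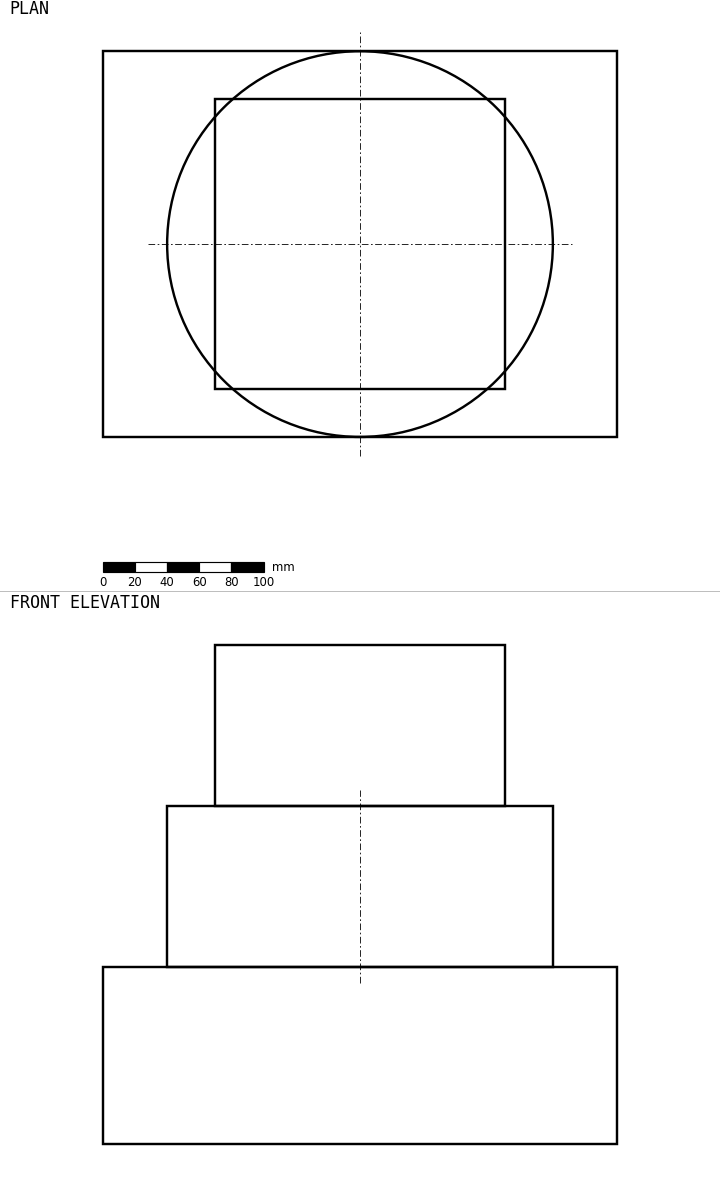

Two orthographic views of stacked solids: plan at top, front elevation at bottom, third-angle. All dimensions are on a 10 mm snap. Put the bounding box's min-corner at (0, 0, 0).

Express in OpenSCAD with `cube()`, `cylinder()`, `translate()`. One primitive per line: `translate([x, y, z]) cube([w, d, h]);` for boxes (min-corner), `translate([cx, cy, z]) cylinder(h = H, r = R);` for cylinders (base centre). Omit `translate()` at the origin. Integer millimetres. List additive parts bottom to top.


cube([320, 240, 110]);
translate([160, 120, 110]) cylinder(h = 100, r = 120);
translate([70, 30, 210]) cube([180, 180, 100]);


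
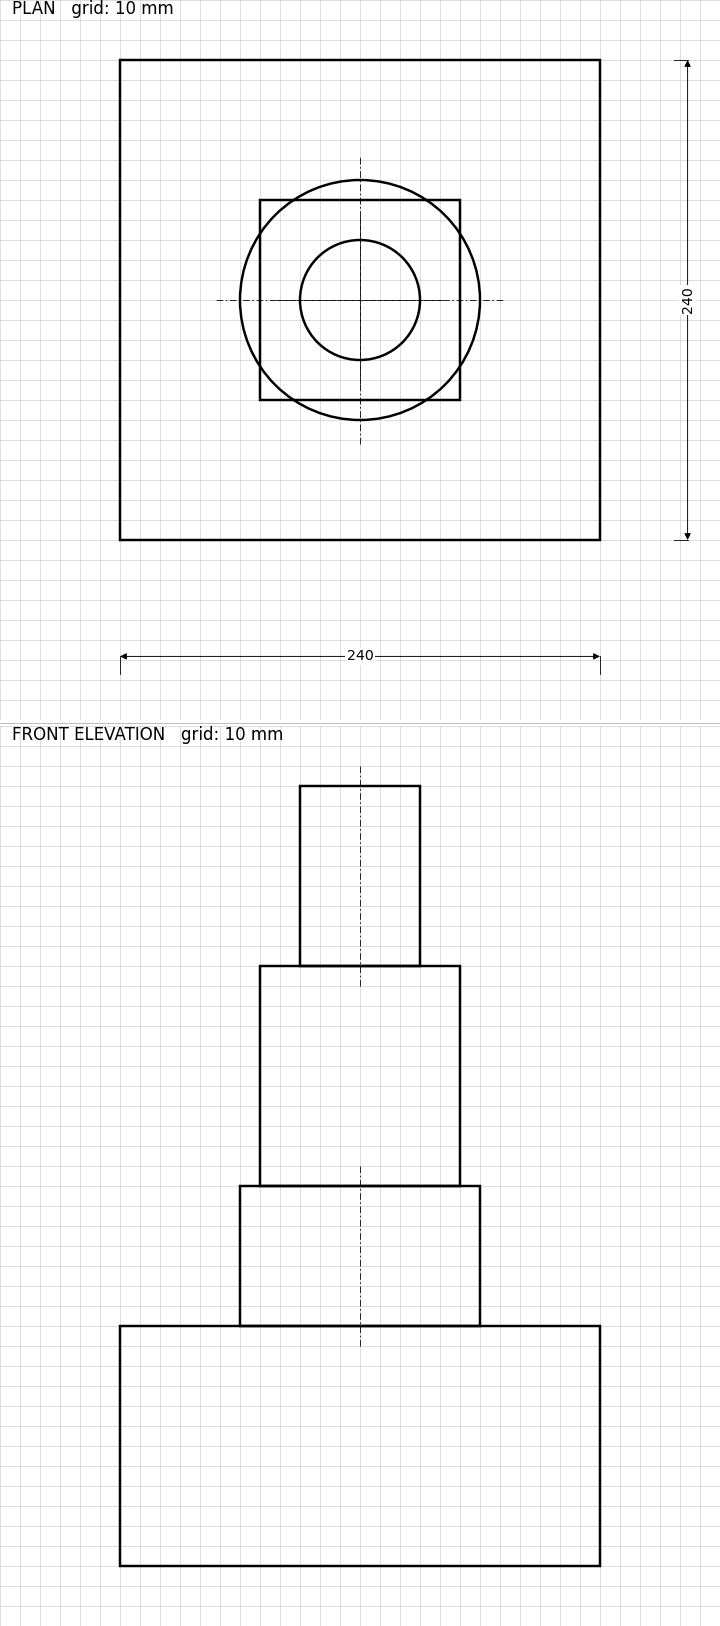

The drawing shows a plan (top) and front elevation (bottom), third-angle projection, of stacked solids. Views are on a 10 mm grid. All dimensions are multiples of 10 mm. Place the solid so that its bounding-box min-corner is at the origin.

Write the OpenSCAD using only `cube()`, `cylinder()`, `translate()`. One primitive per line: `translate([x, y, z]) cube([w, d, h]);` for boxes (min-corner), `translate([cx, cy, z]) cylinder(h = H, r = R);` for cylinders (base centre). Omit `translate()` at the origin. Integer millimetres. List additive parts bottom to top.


cube([240, 240, 120]);
translate([120, 120, 120]) cylinder(h = 70, r = 60);
translate([70, 70, 190]) cube([100, 100, 110]);
translate([120, 120, 300]) cylinder(h = 90, r = 30);
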